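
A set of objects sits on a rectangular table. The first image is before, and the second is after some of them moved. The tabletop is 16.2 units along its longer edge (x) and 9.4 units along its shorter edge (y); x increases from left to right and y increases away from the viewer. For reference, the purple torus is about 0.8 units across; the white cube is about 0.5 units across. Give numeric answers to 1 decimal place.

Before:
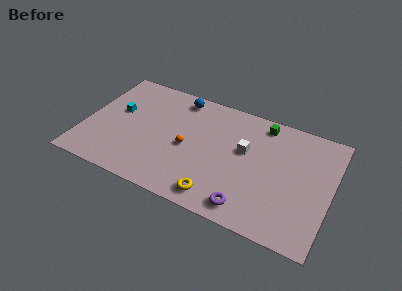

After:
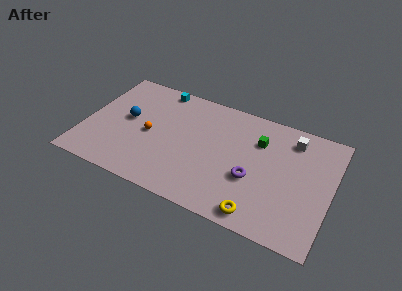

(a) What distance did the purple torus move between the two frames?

2.3

From (11.2, 1.3) to (11.2, 3.6), the purple torus covered √(0.0² + 2.3²) ≈ 2.3 units.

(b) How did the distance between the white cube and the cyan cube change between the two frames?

+0.5

The distance was about 8.5 in the first image and 9.0 in the second, so they moved 0.5 units further apart.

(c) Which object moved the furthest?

the blue sphere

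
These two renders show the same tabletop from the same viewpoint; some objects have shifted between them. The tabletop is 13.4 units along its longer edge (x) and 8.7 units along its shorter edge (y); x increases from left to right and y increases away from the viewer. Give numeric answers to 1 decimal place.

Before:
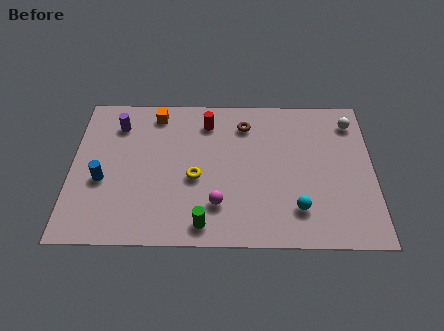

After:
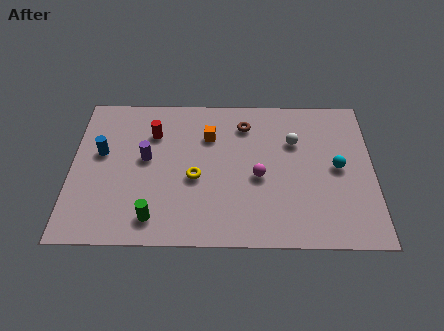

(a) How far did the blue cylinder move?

1.6

The blue cylinder was near (1.4, 3.5) before and (1.3, 5.1) after, so it travelled √(0.1² + 1.6²) ≈ 1.6 units.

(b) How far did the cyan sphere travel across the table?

3.0

From (10.0, 2.0) to (11.8, 4.4), the cyan sphere covered √(1.8² + 2.4²) ≈ 3.0 units.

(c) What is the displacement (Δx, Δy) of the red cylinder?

(-2.4, -0.7)

The red cylinder was at about (6.0, 7.0) and moved to about (3.6, 6.3).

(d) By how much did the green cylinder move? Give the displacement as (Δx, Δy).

(-2.2, 0.3)

From the two frames, the green cylinder sits at roughly (5.9, 1.1) before and (3.7, 1.4) after.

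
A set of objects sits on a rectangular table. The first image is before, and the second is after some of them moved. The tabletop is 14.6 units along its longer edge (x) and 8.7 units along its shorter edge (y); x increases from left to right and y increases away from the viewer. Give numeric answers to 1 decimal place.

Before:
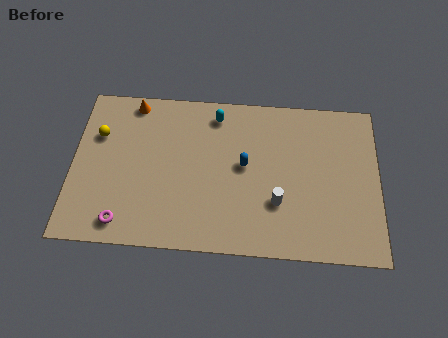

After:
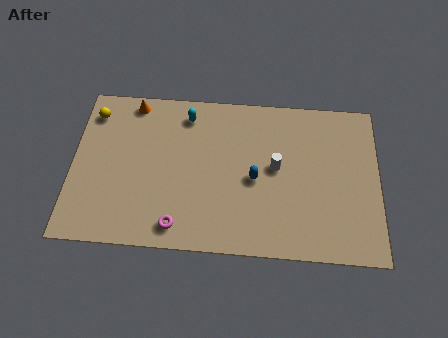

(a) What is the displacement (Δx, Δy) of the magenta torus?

(2.6, 0.0)

The magenta torus started near (2.5, 1.2) and ended near (5.1, 1.2).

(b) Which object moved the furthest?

the magenta torus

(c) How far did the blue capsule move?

0.9

The blue capsule was near (8.2, 4.7) before and (8.7, 4.0) after, so it travelled √(0.5² + 0.7²) ≈ 0.9 units.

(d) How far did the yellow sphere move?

1.2

The yellow sphere was near (1.2, 5.9) before and (0.9, 7.1) after, so it travelled √(0.3² + 1.2²) ≈ 1.2 units.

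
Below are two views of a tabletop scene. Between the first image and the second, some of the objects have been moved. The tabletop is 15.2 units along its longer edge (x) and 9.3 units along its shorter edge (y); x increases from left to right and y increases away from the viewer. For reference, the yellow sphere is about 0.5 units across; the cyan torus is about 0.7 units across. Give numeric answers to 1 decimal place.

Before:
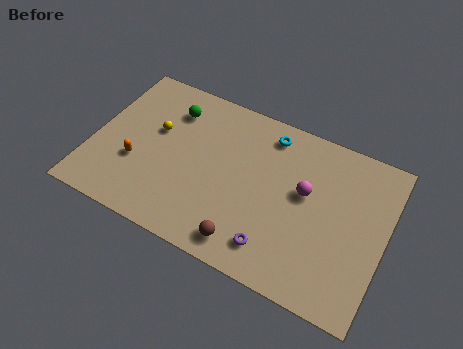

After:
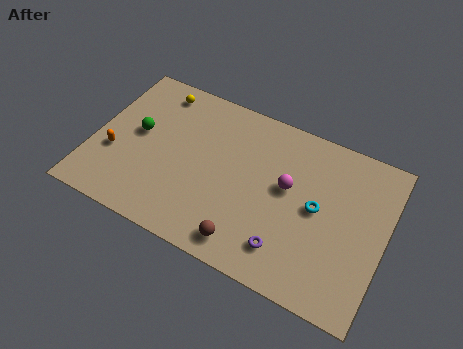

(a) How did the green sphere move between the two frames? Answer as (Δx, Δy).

(-1.5, -2.1)

From the two frames, the green sphere sits at roughly (3.7, 7.2) before and (2.2, 5.1) after.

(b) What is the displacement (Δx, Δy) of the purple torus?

(0.6, 0.2)

From the two frames, the purple torus sits at roughly (9.9, 1.7) before and (10.5, 1.9) after.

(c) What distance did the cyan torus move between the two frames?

4.2

The cyan torus was near (8.8, 7.9) before and (11.7, 4.8) after, so it travelled √(2.9² + 3.1²) ≈ 4.2 units.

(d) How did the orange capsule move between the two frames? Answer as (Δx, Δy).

(-1.2, 0.1)

From the two frames, the orange capsule sits at roughly (2.4, 3.3) before and (1.2, 3.4) after.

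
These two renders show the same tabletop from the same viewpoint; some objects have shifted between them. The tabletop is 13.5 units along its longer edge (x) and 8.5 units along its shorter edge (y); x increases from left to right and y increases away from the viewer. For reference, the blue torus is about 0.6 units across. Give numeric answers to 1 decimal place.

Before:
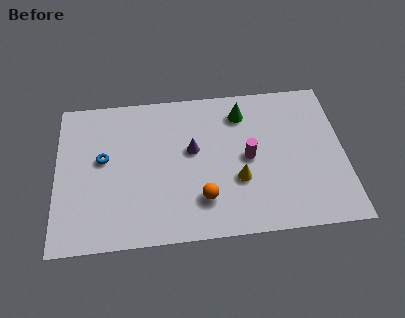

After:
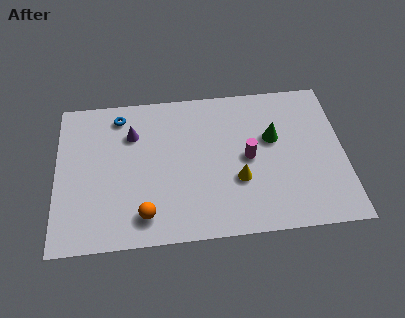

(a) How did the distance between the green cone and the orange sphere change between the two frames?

+2.0

The distance was about 5.1 in the first image and 7.1 in the second, so they moved 2.0 units further apart.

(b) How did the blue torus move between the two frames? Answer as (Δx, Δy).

(0.8, 2.4)

The blue torus started near (2.2, 4.8) and ended near (3.0, 7.2).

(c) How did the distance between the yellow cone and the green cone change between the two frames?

-1.0

Before: roughly 3.8 units apart; after: 2.8. That's 1.0 units closer together.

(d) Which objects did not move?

the magenta cylinder and the yellow cone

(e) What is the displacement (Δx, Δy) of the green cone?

(1.4, -1.6)

The green cone started near (8.8, 6.8) and ended near (10.2, 5.2).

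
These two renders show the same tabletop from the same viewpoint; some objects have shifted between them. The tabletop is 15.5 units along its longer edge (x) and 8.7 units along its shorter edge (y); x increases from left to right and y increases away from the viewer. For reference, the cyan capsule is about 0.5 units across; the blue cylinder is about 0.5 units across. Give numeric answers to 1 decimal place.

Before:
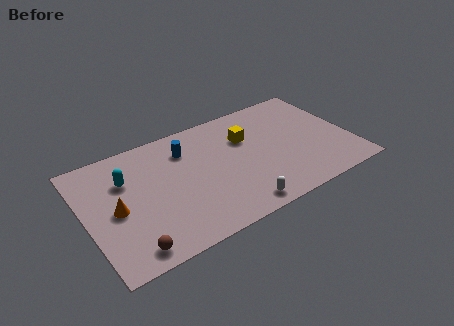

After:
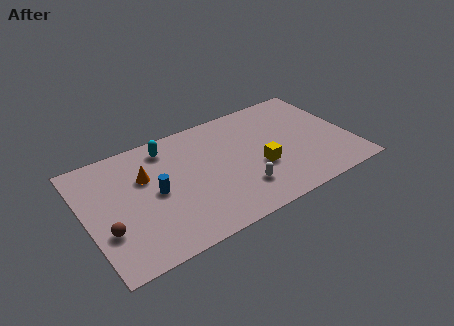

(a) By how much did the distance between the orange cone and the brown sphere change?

+0.8

The distance was about 3.0 in the first image and 3.8 in the second, so they moved 0.8 units further apart.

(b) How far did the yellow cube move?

2.6

From (9.6, 5.9) to (10.0, 3.3), the yellow cube covered √(0.4² + 2.6²) ≈ 2.6 units.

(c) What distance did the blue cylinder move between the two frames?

3.1

The blue cylinder was near (6.1, 6.6) before and (4.0, 4.3) after, so it travelled √(2.1² + 2.3²) ≈ 3.1 units.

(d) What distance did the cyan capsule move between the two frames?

2.9

The cyan capsule moved from about (2.5, 6.0) to (5.1, 7.3), a distance of √(2.6² + 1.3²) ≈ 2.9.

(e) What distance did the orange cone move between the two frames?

2.5

The orange cone was near (1.7, 4.1) before and (3.6, 5.7) after, so it travelled √(1.9² + 1.6²) ≈ 2.5 units.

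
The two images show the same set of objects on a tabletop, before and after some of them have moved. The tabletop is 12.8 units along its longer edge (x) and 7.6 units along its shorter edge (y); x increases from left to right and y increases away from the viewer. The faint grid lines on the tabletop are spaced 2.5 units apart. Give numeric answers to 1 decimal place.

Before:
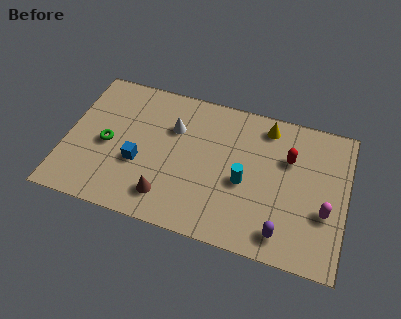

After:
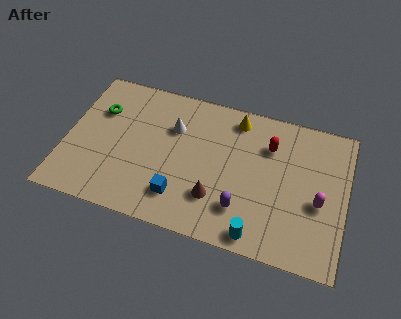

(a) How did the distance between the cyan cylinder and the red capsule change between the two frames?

+2.1

They were about 2.6 units apart before and 4.7 after — 2.1 units further apart.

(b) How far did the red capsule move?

1.0

The red capsule moved from about (10.1, 5.1) to (9.2, 5.5), a distance of √(0.9² + 0.4²) ≈ 1.0.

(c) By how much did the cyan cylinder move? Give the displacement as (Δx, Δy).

(0.8, -2.5)

The cyan cylinder was at about (8.2, 3.3) and moved to about (9.0, 0.8).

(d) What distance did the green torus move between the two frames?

1.8

The green torus moved from about (1.9, 3.5) to (1.4, 5.2), a distance of √(0.5² + 1.7²) ≈ 1.8.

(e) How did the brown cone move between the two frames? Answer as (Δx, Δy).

(2.2, 0.6)

From the two frames, the brown cone sits at roughly (4.8, 1.5) before and (7.0, 2.1) after.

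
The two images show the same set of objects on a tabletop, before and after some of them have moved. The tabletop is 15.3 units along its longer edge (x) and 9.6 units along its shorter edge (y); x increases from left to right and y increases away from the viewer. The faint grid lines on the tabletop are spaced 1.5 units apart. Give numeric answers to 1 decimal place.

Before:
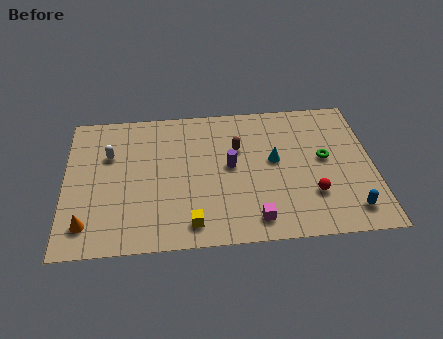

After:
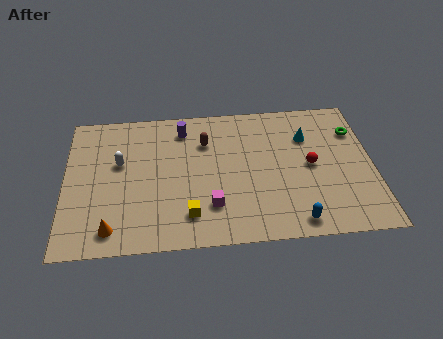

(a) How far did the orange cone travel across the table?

1.3

The orange cone was near (1.1, 1.8) before and (2.3, 1.4) after, so it travelled √(1.2² + 0.4²) ≈ 1.3 units.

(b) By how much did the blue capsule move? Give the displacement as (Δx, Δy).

(-2.7, -0.5)

From the two frames, the blue capsule sits at roughly (14.0, 1.6) before and (11.3, 1.1) after.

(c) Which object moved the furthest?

the purple cylinder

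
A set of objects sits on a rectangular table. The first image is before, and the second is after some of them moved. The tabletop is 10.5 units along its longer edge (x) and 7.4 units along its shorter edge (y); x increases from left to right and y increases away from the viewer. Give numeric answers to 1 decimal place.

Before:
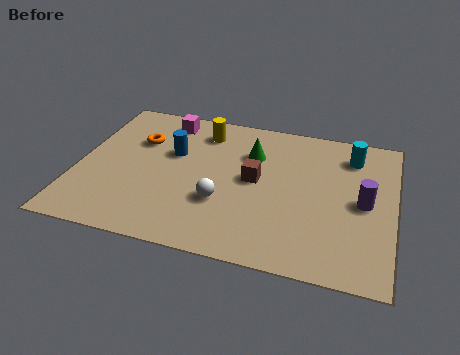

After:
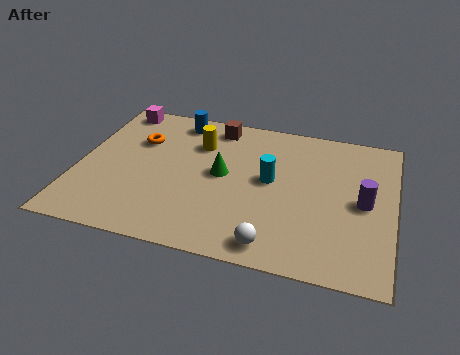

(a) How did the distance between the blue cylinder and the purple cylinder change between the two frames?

+0.5

Before: roughly 6.5 units apart; after: 7.0. That's 0.5 units further apart.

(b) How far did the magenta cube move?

1.7

The magenta cube moved from about (2.7, 6.3) to (1.0, 6.6), a distance of √(1.7² + 0.3²) ≈ 1.7.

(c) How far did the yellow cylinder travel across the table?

0.7

The yellow cylinder was near (4.0, 6.0) before and (3.9, 5.3) after, so it travelled √(0.1² + 0.7²) ≈ 0.7 units.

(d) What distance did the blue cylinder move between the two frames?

1.8

From (3.1, 4.6) to (3.1, 6.4), the blue cylinder covered √(0.0² + 1.8²) ≈ 1.8 units.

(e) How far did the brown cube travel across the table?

2.9

The brown cube moved from about (5.9, 3.9) to (4.4, 6.4), a distance of √(1.5² + 2.5²) ≈ 2.9.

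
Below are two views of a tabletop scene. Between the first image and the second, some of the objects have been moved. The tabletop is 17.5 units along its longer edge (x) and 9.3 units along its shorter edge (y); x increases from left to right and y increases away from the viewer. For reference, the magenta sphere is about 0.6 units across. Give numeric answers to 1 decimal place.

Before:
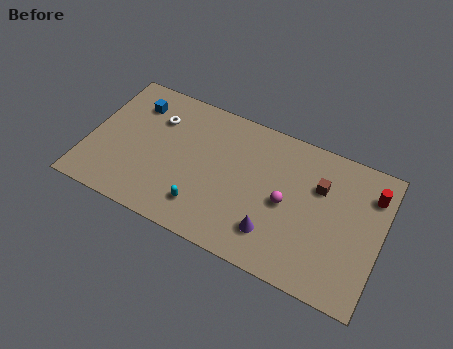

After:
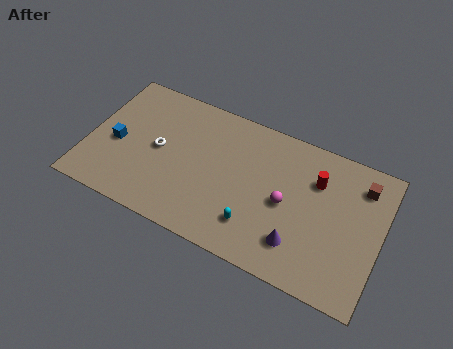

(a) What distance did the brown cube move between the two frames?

2.6

The brown cube moved from about (13.7, 6.3) to (16.1, 7.4), a distance of √(2.4² + 1.1²) ≈ 2.6.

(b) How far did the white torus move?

2.0

The white torus moved from about (3.8, 6.7) to (4.2, 4.7), a distance of √(0.4² + 2.0²) ≈ 2.0.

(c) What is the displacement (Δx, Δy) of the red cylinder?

(-3.2, -0.5)

The red cylinder started near (16.7, 7.1) and ended near (13.5, 6.6).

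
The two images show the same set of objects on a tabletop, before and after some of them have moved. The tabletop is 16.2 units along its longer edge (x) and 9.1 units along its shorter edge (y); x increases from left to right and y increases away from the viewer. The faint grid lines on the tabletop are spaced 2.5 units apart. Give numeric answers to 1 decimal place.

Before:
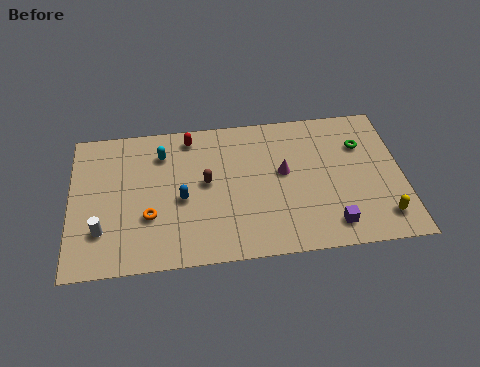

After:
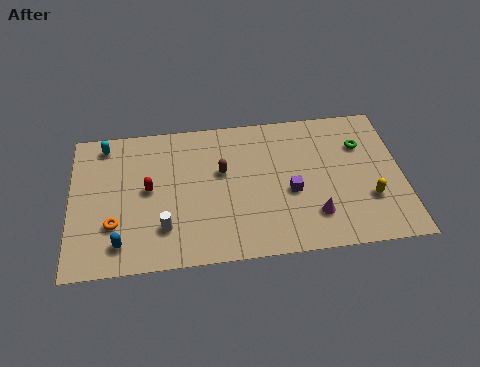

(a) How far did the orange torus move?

1.7

The orange torus moved from about (3.8, 3.1) to (2.1, 2.8), a distance of √(1.7² + 0.3²) ≈ 1.7.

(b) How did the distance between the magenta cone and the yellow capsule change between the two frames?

-3.0

They were about 5.8 units apart before and 2.8 after — 3.0 units closer together.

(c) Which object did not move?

the green torus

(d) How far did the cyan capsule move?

2.9

The cyan capsule was near (4.5, 7.0) before and (1.7, 7.9) after, so it travelled √(2.8² + 0.9²) ≈ 2.9 units.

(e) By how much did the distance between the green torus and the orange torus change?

+1.7

The distance was about 11.0 in the first image and 12.7 in the second, so they moved 1.7 units further apart.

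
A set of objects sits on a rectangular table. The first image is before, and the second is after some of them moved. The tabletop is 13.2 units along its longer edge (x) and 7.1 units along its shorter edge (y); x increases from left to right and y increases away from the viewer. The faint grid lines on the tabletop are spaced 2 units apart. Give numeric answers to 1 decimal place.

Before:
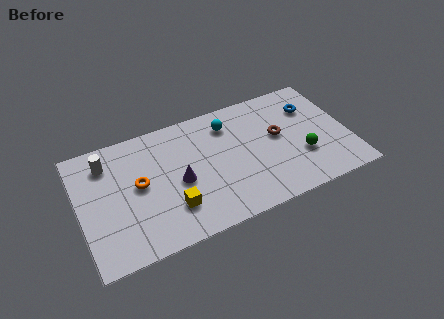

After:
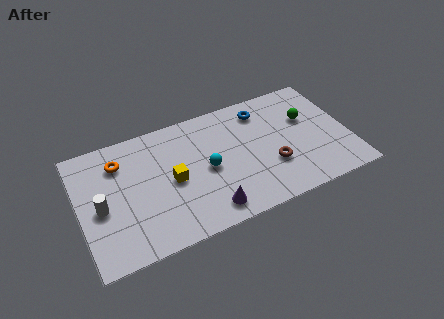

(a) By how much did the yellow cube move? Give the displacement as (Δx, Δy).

(0.2, 1.5)

From the two frames, the yellow cube sits at roughly (4.3, 1.9) before and (4.5, 3.4) after.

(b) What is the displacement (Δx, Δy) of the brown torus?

(-0.5, -1.6)

From the two frames, the brown torus sits at roughly (9.8, 4.0) before and (9.3, 2.4) after.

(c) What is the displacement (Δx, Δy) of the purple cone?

(1.2, -2.1)

From the two frames, the purple cone sits at roughly (4.8, 3.2) before and (6.0, 1.1) after.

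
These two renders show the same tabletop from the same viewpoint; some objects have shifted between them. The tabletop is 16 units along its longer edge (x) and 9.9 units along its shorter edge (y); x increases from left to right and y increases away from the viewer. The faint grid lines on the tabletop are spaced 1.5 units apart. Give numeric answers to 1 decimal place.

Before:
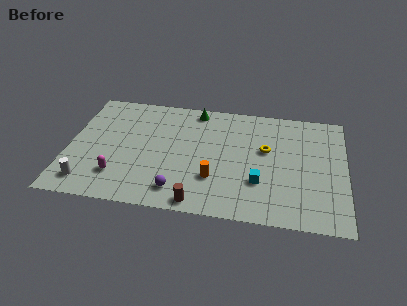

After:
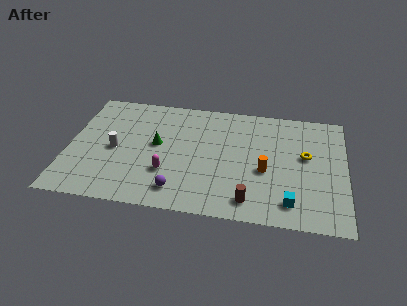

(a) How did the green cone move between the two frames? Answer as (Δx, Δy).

(-2.1, -3.4)

The green cone started near (7.2, 8.8) and ended near (5.1, 5.4).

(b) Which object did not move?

the purple sphere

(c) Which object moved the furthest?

the green cone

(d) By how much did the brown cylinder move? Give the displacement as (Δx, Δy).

(2.9, 0.6)

From the two frames, the brown cylinder sits at roughly (7.7, 0.9) before and (10.6, 1.5) after.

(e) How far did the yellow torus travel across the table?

2.3

From (11.4, 5.9) to (13.7, 5.7), the yellow torus covered √(2.3² + 0.2²) ≈ 2.3 units.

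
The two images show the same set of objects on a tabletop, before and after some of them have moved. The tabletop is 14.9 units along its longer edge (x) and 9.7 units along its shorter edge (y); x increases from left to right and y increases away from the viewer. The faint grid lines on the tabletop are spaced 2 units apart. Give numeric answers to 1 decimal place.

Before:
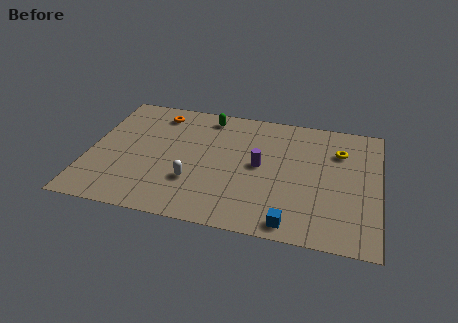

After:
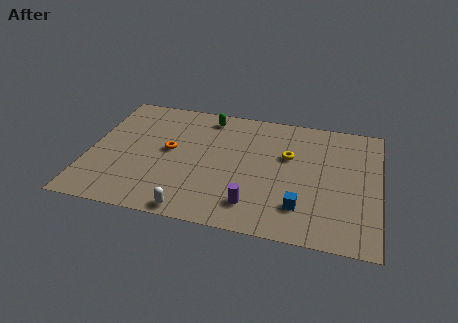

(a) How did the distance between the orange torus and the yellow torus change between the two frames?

-3.4

The distance was about 9.6 in the first image and 6.2 in the second, so they moved 3.4 units closer together.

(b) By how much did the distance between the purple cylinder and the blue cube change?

-2.0

The distance was about 4.4 in the first image and 2.4 in the second, so they moved 2.0 units closer together.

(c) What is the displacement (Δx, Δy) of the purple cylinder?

(-0.2, -3.1)

The purple cylinder was at about (8.8, 5.0) and moved to about (8.6, 1.9).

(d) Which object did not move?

the green capsule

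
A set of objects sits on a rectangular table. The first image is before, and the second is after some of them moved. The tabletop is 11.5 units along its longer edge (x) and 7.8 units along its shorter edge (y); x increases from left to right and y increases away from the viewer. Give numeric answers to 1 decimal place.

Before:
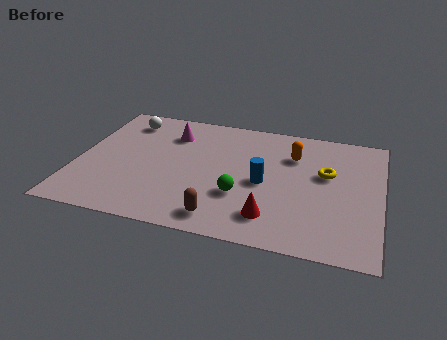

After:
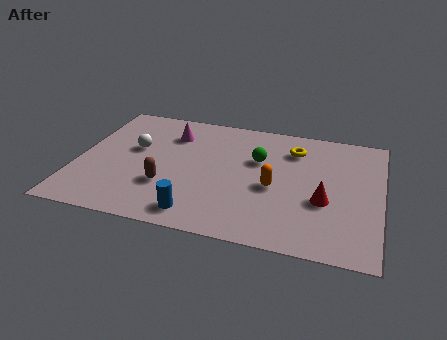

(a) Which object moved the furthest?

the blue cylinder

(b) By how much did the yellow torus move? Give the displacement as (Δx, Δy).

(-1.3, 1.3)

From the two frames, the yellow torus sits at roughly (9.4, 4.7) before and (8.1, 6.0) after.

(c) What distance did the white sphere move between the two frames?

1.9

The white sphere moved from about (1.6, 6.4) to (2.1, 4.6), a distance of √(0.5² + 1.8²) ≈ 1.9.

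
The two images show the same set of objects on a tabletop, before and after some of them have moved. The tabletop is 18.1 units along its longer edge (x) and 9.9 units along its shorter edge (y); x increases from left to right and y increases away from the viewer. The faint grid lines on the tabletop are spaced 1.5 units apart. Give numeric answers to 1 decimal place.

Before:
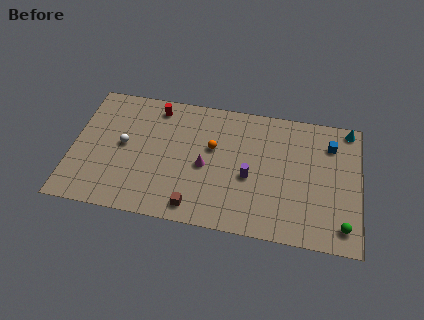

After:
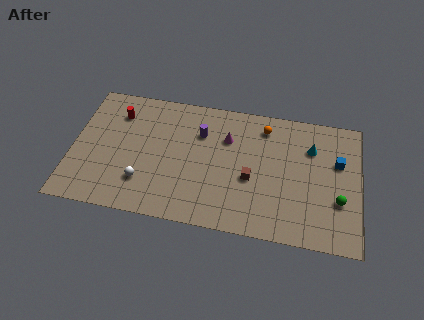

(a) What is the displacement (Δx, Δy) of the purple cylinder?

(-3.2, 2.8)

The purple cylinder started near (11.2, 4.2) and ended near (8.0, 7.0).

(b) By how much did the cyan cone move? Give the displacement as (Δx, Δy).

(-2.3, -1.9)

The cyan cone was at about (17.3, 9.0) and moved to about (15.0, 7.1).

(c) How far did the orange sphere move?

3.9

The orange sphere moved from about (8.8, 6.0) to (12.0, 8.2), a distance of √(3.2² + 2.2²) ≈ 3.9.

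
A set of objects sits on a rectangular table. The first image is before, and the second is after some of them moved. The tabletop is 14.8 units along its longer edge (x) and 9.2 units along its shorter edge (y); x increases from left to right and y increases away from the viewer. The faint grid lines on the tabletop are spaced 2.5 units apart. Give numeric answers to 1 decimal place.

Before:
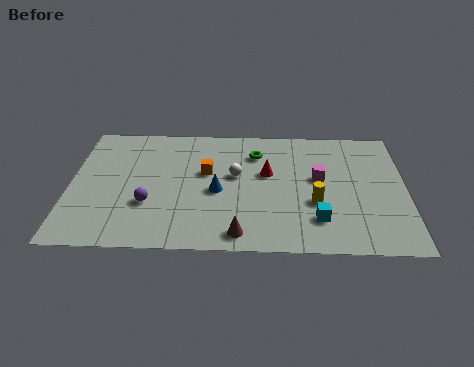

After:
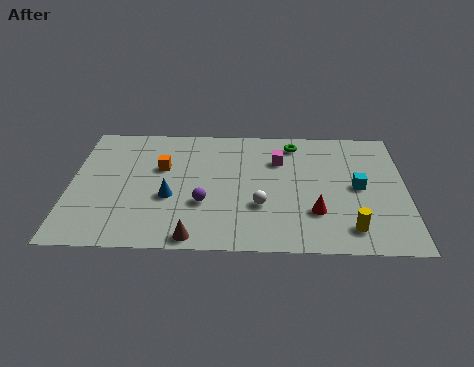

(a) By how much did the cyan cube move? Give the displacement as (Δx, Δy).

(1.8, 2.4)

The cyan cube was at about (10.9, 2.2) and moved to about (12.7, 4.6).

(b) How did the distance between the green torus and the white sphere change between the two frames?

+3.0

Before: roughly 1.9 units apart; after: 4.9. That's 3.0 units further apart.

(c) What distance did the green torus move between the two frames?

1.9

From (8.2, 7.0) to (9.9, 7.8), the green torus covered √(1.7² + 0.8²) ≈ 1.9 units.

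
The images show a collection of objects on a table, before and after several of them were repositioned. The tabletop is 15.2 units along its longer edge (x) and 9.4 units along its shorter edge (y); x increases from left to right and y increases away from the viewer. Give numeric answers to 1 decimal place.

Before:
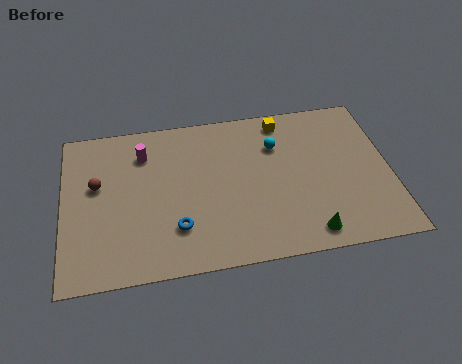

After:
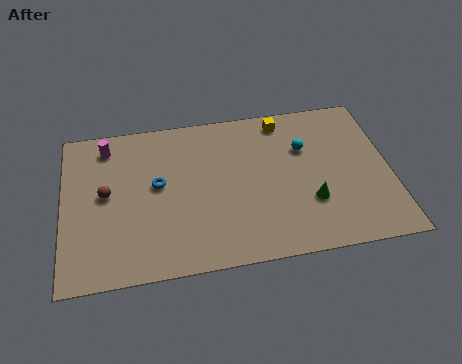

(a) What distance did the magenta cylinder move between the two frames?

1.8

The magenta cylinder was near (3.8, 7.2) before and (2.1, 7.9) after, so it travelled √(1.7² + 0.7²) ≈ 1.8 units.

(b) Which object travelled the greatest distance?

the blue torus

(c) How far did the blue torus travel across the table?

2.8

From (5.2, 2.5) to (4.4, 5.2), the blue torus covered √(0.8² + 2.7²) ≈ 2.8 units.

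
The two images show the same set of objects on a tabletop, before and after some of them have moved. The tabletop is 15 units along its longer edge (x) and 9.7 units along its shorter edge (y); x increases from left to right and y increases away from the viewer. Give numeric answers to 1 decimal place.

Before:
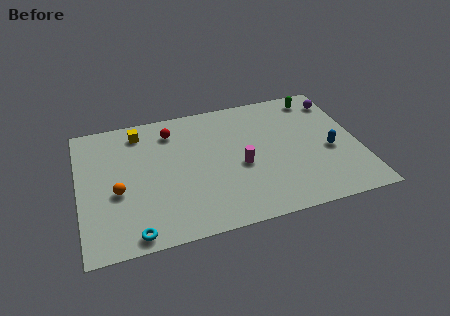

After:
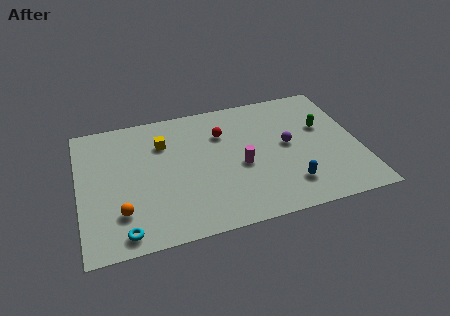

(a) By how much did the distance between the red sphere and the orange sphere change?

+2.3

The distance was about 4.9 in the first image and 7.2 in the second, so they moved 2.3 units further apart.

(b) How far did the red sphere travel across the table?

2.8

The red sphere was near (5.1, 7.8) before and (7.8, 6.9) after, so it travelled √(2.7² + 0.9²) ≈ 2.8 units.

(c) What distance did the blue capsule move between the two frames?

3.1

From (13.4, 4.1) to (11.0, 2.1), the blue capsule covered √(2.4² + 2.0²) ≈ 3.1 units.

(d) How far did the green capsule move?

2.4

The green capsule was near (13.1, 8.4) before and (13.2, 6.0) after, so it travelled √(0.1² + 2.4²) ≈ 2.4 units.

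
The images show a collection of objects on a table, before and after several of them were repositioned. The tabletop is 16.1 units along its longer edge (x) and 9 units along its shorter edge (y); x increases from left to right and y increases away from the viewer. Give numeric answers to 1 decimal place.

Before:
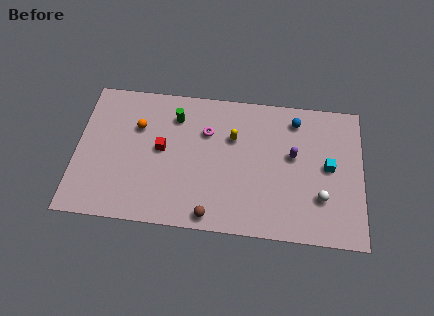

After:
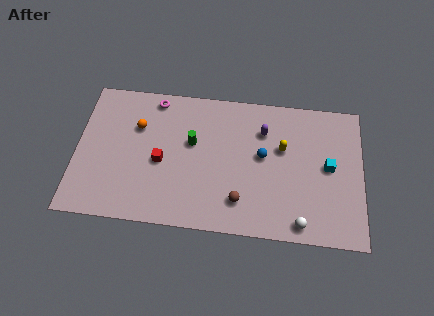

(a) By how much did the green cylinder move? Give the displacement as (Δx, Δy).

(1.0, -1.6)

The green cylinder started near (5.5, 7.0) and ended near (6.5, 5.4).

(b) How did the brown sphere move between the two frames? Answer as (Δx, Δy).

(1.6, 1.1)

The brown sphere was at about (7.7, 0.9) and moved to about (9.3, 2.0).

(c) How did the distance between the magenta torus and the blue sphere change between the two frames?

+1.7

They were about 5.2 units apart before and 6.9 after — 1.7 units further apart.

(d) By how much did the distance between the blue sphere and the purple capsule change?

-0.7

They were about 2.3 units apart before and 1.6 after — 0.7 units closer together.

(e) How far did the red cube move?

0.8

The red cube was near (4.8, 4.8) before and (4.8, 4.0) after, so it travelled √(0.0² + 0.8²) ≈ 0.8 units.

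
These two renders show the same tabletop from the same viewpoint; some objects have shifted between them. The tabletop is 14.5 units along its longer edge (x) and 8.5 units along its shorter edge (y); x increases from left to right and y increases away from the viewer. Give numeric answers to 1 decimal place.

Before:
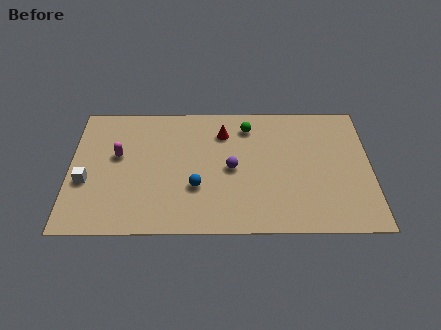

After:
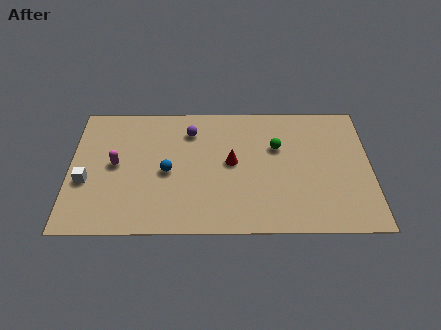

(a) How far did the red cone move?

2.0

The red cone was near (7.4, 6.5) before and (7.8, 4.5) after, so it travelled √(0.4² + 2.0²) ≈ 2.0 units.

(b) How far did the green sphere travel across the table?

2.0

From (8.6, 6.9) to (10.0, 5.5), the green sphere covered √(1.4² + 1.4²) ≈ 2.0 units.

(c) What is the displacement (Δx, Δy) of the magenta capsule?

(-0.1, -0.6)

From the two frames, the magenta capsule sits at roughly (2.3, 5.0) before and (2.2, 4.4) after.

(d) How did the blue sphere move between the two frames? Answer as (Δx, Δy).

(-1.4, 1.0)

From the two frames, the blue sphere sits at roughly (6.1, 2.9) before and (4.7, 3.9) after.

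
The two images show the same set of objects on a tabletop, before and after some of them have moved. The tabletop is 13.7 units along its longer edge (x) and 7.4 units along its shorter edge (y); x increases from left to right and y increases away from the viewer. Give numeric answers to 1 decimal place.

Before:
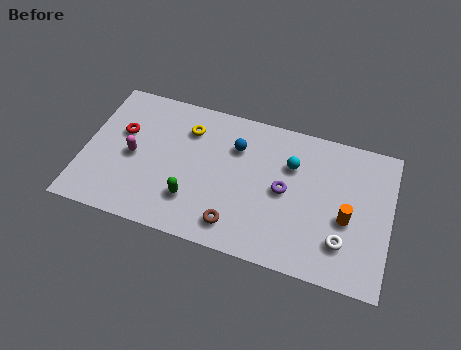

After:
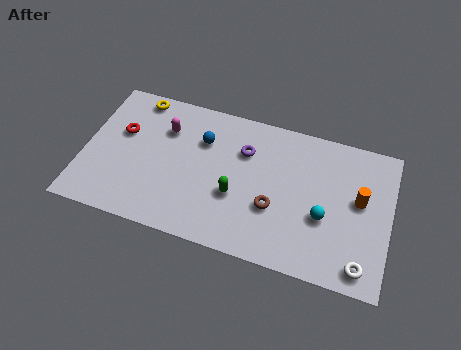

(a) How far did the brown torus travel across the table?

2.1

The brown torus moved from about (7.0, 1.3) to (8.6, 2.7), a distance of √(1.6² + 1.4²) ≈ 2.1.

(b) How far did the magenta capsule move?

2.2

The magenta capsule was near (2.2, 3.5) before and (3.5, 5.3) after, so it travelled √(1.3² + 1.8²) ≈ 2.2 units.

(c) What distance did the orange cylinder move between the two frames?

1.2

From (11.8, 3.1) to (12.3, 4.2), the orange cylinder covered √(0.5² + 1.1²) ≈ 1.2 units.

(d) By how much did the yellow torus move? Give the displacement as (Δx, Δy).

(-2.4, 1.0)

The yellow torus started near (4.5, 5.6) and ended near (2.1, 6.6).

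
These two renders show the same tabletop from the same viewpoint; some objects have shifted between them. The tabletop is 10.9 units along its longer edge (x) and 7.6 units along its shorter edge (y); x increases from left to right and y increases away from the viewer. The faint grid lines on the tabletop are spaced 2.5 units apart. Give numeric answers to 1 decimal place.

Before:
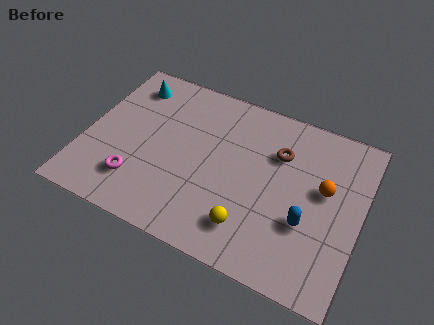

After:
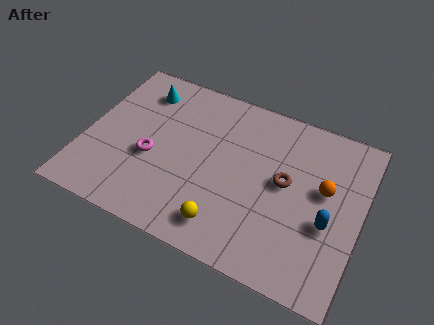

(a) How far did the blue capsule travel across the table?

0.9

The blue capsule moved from about (8.9, 2.7) to (9.7, 3.0), a distance of √(0.8² + 0.3²) ≈ 0.9.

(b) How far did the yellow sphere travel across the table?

0.9

The yellow sphere was near (6.8, 1.6) before and (5.9, 1.3) after, so it travelled √(0.9² + 0.3²) ≈ 0.9 units.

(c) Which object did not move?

the orange sphere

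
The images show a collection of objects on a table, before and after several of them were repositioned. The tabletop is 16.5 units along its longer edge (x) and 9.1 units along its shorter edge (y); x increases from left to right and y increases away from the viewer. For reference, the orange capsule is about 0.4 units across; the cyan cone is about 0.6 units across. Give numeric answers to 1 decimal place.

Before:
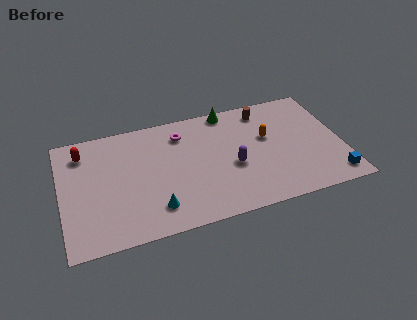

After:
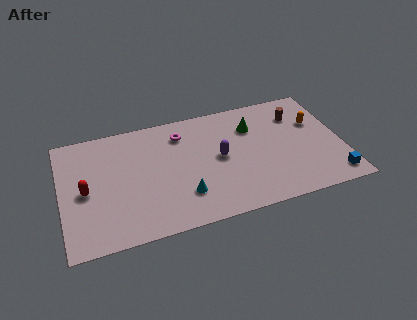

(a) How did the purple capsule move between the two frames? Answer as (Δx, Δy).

(-0.7, 0.9)

From the two frames, the purple capsule sits at roughly (10.0, 3.8) before and (9.3, 4.7) after.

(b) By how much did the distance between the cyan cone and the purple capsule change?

-1.8

The distance was about 5.1 in the first image and 3.3 in the second, so they moved 1.8 units closer together.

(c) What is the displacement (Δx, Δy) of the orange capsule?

(2.9, 0.4)

The orange capsule was at about (12.2, 5.5) and moved to about (15.1, 5.9).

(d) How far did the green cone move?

2.1

From (10.1, 8.3) to (11.4, 6.6), the green cone covered √(1.3² + 1.7²) ≈ 2.1 units.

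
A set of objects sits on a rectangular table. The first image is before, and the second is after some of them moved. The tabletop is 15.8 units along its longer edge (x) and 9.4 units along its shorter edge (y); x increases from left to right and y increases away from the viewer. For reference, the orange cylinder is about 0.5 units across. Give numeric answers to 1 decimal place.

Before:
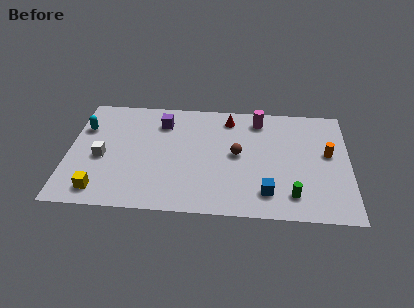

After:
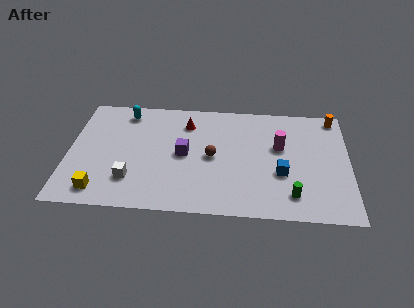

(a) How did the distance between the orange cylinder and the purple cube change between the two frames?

-0.3

The distance was about 9.6 in the first image and 9.3 in the second, so they moved 0.3 units closer together.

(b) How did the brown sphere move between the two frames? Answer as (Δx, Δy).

(-1.4, -0.3)

The brown sphere was at about (9.5, 4.9) and moved to about (8.1, 4.6).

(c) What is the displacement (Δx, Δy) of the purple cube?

(1.3, -2.6)

The purple cube was at about (5.2, 7.3) and moved to about (6.5, 4.7).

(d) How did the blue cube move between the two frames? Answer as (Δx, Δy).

(0.8, 1.6)

The blue cube was at about (11.2, 1.9) and moved to about (12.0, 3.5).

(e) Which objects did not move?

the green cylinder and the yellow cube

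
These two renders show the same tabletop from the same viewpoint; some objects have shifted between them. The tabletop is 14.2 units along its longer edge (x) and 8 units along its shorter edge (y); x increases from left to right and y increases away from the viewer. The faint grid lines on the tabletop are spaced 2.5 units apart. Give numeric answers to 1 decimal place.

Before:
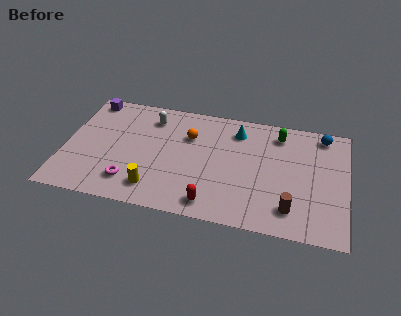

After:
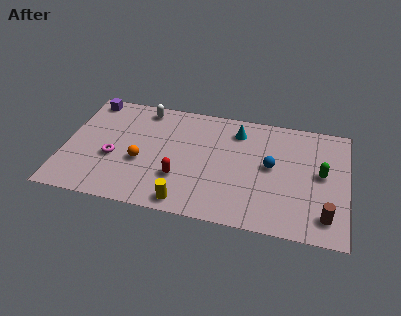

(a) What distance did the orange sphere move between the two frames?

3.3

The orange sphere moved from about (6.2, 5.5) to (3.9, 3.2), a distance of √(2.3² + 2.3²) ≈ 3.3.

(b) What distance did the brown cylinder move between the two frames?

1.7

The brown cylinder moved from about (11.5, 1.6) to (13.2, 1.5), a distance of √(1.7² + 0.1²) ≈ 1.7.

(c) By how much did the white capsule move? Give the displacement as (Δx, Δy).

(-0.4, 0.6)

From the two frames, the white capsule sits at roughly (4.2, 6.4) before and (3.8, 7.0) after.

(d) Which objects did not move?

the cyan cone and the purple cube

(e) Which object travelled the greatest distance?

the blue sphere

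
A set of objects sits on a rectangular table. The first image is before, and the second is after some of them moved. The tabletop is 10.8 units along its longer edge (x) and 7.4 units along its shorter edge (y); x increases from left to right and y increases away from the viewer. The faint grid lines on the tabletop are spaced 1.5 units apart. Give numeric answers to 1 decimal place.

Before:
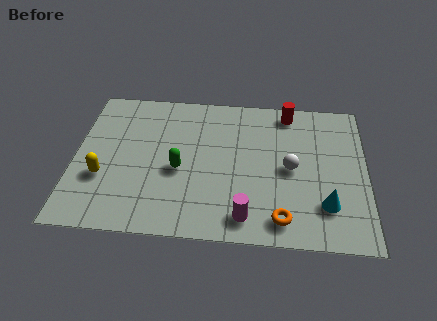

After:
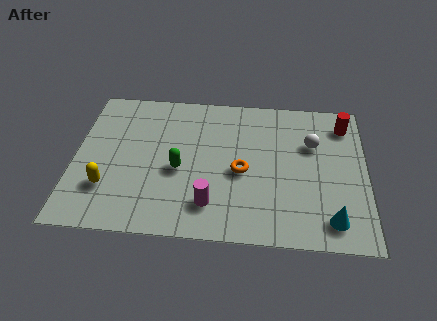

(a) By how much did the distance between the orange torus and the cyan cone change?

+2.1

The distance was about 1.8 in the first image and 3.9 in the second, so they moved 2.1 units further apart.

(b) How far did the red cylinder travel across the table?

2.2

From (7.9, 6.5) to (10.0, 6.0), the red cylinder covered √(2.1² + 0.5²) ≈ 2.2 units.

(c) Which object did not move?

the green capsule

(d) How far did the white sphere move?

1.5

From (8.0, 3.6) to (8.8, 4.9), the white sphere covered √(0.8² + 1.3²) ≈ 1.5 units.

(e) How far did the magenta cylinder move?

1.4

The magenta cylinder was near (6.4, 1.1) before and (5.1, 1.6) after, so it travelled √(1.3² + 0.5²) ≈ 1.4 units.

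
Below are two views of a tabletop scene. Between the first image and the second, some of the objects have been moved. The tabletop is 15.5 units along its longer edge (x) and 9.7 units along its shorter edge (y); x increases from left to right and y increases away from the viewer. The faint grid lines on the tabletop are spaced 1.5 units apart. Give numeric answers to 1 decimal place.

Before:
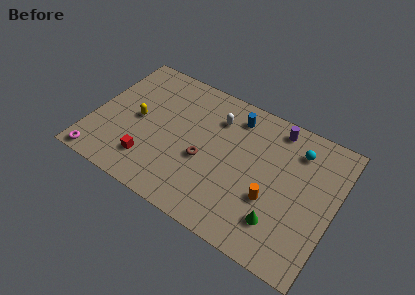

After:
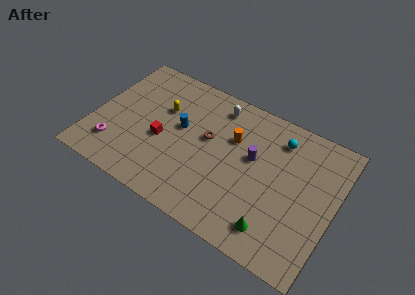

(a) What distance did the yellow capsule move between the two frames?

2.1

The yellow capsule was near (2.8, 4.8) before and (4.2, 6.3) after, so it travelled √(1.4² + 1.5²) ≈ 2.1 units.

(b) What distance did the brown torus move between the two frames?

1.6

The brown torus moved from about (7.3, 4.0) to (7.3, 5.6), a distance of √(0.0² + 1.6²) ≈ 1.6.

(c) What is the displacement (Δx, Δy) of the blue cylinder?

(-3.2, -2.5)

The blue cylinder started near (8.7, 8.0) and ended near (5.5, 5.5).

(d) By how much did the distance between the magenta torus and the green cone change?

-1.0

Before: roughly 11.5 units apart; after: 10.5. That's 1.0 units closer together.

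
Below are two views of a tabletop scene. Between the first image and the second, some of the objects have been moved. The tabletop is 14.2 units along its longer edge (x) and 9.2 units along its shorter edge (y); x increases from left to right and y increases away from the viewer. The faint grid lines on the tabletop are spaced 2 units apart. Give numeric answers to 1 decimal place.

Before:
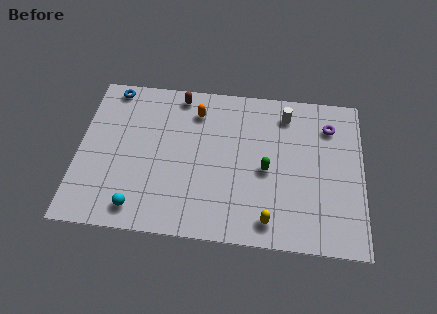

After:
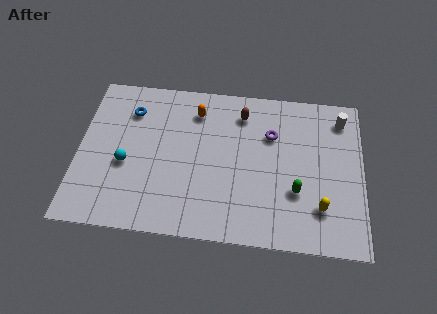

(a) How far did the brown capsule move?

3.3

From (4.9, 8.2) to (8.1, 7.4), the brown capsule covered √(3.2² + 0.8²) ≈ 3.3 units.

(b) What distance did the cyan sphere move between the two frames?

2.6

The cyan sphere was near (3.1, 1.3) before and (2.4, 3.8) after, so it travelled √(0.7² + 2.5²) ≈ 2.6 units.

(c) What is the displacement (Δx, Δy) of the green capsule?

(1.5, -1.1)

The green capsule started near (9.4, 4.2) and ended near (10.9, 3.1).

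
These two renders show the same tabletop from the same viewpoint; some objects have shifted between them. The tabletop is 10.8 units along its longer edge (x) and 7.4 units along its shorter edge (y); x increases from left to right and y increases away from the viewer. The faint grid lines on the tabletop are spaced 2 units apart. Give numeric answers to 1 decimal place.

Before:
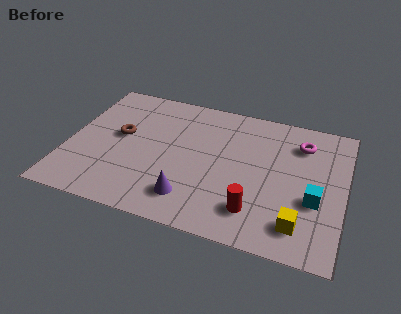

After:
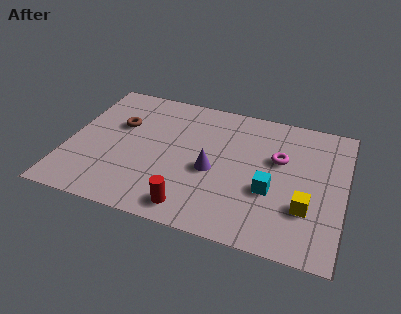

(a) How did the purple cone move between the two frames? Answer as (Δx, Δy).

(0.7, 1.7)

From the two frames, the purple cone sits at roughly (5.0, 1.5) before and (5.7, 3.2) after.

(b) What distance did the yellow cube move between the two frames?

0.9

From (9.2, 1.4) to (9.4, 2.3), the yellow cube covered √(0.2² + 0.9²) ≈ 0.9 units.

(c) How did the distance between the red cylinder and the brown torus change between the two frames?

-1.1

They were about 6.0 units apart before and 4.9 after — 1.1 units closer together.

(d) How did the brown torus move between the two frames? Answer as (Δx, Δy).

(-0.1, 0.6)

The brown torus started near (2.0, 4.1) and ended near (1.9, 4.7).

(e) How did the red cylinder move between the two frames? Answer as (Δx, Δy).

(-2.4, -0.6)

From the two frames, the red cylinder sits at roughly (7.5, 1.6) before and (5.1, 1.0) after.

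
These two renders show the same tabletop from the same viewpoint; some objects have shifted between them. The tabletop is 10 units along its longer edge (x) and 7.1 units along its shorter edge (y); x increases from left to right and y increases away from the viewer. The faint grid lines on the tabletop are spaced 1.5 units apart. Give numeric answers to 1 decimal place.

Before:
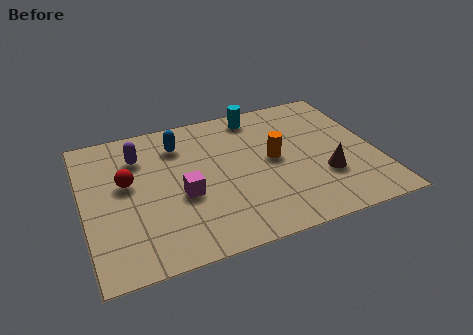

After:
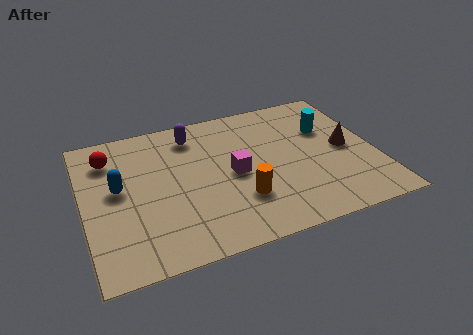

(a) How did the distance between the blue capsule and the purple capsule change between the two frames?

+1.9

They were about 1.4 units apart before and 3.3 after — 1.9 units further apart.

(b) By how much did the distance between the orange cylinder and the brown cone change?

+1.9

Before: roughly 2.1 units apart; after: 4.0. That's 1.9 units further apart.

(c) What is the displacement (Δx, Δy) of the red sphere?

(-0.5, 1.4)

From the two frames, the red sphere sits at roughly (1.5, 4.1) before and (1.0, 5.5) after.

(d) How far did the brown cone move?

1.5

The brown cone was near (8.1, 2.3) before and (9.0, 3.5) after, so it travelled √(0.9² + 1.2²) ≈ 1.5 units.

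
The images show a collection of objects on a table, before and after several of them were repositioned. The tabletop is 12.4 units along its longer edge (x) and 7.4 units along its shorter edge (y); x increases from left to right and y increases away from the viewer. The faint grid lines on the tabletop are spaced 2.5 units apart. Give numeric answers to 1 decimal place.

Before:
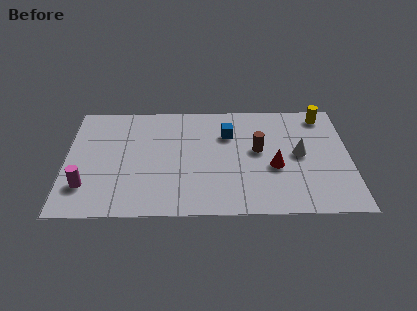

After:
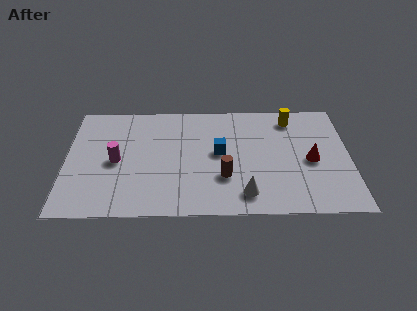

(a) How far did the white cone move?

3.5

The white cone moved from about (10.2, 3.8) to (7.8, 1.3), a distance of √(2.4² + 2.5²) ≈ 3.5.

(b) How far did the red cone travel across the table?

1.6

The red cone was near (9.1, 3.0) before and (10.7, 3.4) after, so it travelled √(1.6² + 0.4²) ≈ 1.6 units.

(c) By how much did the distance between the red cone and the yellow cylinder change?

-1.1

The distance was about 4.0 in the first image and 2.9 in the second, so they moved 1.1 units closer together.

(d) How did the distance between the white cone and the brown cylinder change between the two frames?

-0.4

Before: roughly 1.8 units apart; after: 1.4. That's 0.4 units closer together.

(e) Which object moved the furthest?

the white cone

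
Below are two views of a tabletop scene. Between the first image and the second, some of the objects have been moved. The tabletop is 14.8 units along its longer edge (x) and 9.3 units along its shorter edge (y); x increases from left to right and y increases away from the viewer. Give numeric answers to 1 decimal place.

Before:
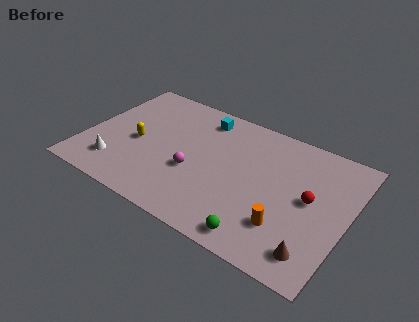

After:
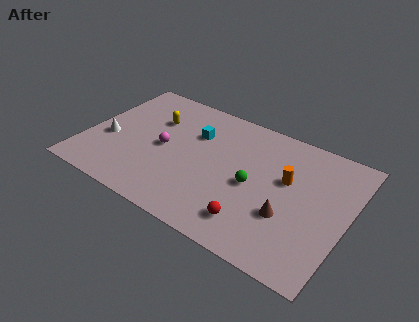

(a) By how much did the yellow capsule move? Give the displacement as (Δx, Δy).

(0.6, 2.2)

From the two frames, the yellow capsule sits at roughly (2.9, 4.2) before and (3.5, 6.4) after.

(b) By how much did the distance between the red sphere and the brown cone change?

-1.2

The distance was about 3.4 in the first image and 2.2 in the second, so they moved 1.2 units closer together.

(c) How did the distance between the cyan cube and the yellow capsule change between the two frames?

-2.4

Before: roughly 4.8 units apart; after: 2.4. That's 2.4 units closer together.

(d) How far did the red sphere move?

4.1

The red sphere was near (12.7, 4.9) before and (10.0, 1.8) after, so it travelled √(2.7² + 3.1²) ≈ 4.1 units.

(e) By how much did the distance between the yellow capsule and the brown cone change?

-2.0

Before: roughly 10.8 units apart; after: 8.8. That's 2.0 units closer together.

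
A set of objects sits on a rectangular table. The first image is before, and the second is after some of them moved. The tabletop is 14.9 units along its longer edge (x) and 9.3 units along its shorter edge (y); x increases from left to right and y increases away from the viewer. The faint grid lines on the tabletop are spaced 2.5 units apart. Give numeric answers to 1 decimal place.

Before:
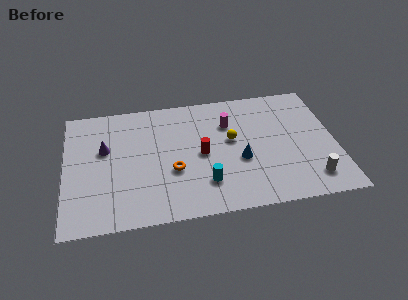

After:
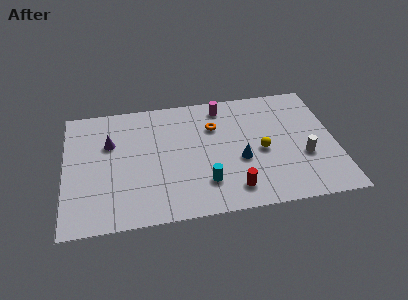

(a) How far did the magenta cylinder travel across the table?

1.4

The magenta cylinder moved from about (9.1, 6.6) to (8.8, 8.0), a distance of √(0.3² + 1.4²) ≈ 1.4.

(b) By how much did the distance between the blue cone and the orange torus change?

-0.6

They were about 3.7 units apart before and 3.1 after — 0.6 units closer together.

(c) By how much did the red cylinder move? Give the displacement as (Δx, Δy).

(1.6, -2.9)

The red cylinder started near (7.5, 4.5) and ended near (9.1, 1.6).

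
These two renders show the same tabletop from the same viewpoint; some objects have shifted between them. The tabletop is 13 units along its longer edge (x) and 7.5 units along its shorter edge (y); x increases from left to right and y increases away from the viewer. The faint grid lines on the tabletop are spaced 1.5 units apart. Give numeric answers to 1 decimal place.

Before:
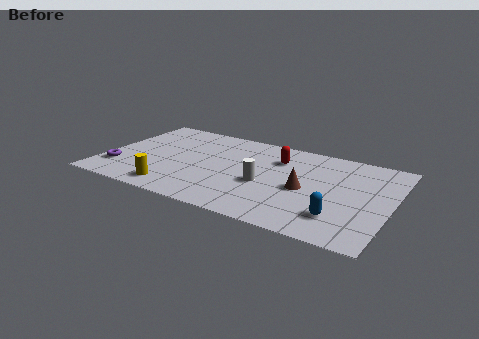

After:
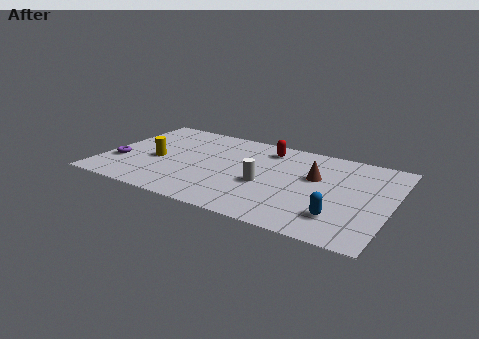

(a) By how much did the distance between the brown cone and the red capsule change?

+0.3

Before: roughly 2.6 units apart; after: 2.9. That's 0.3 units further apart.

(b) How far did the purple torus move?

0.6

The purple torus moved from about (0.8, 1.9) to (0.8, 2.5), a distance of √(0.0² + 0.6²) ≈ 0.6.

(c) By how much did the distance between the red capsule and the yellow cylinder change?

-0.6

They were about 6.1 units apart before and 5.5 after — 0.6 units closer together.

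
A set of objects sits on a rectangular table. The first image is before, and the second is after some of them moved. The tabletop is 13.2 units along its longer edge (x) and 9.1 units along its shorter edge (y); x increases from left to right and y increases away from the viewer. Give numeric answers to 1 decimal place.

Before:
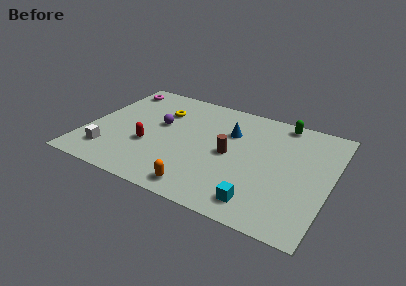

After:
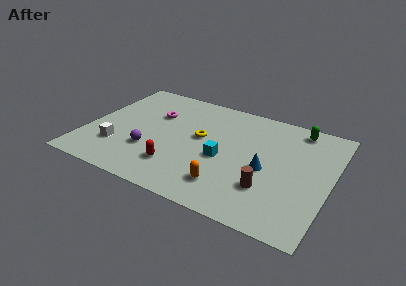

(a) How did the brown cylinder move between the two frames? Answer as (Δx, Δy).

(2.3, -1.8)

The brown cylinder was at about (7.8, 4.4) and moved to about (10.1, 2.6).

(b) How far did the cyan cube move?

3.4

From (9.8, 1.4) to (7.5, 3.9), the cyan cube covered √(2.3² + 2.5²) ≈ 3.4 units.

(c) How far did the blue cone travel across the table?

3.1

From (7.6, 6.2) to (9.8, 4.0), the blue cone covered √(2.2² + 2.2²) ≈ 3.1 units.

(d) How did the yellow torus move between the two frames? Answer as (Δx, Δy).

(2.4, -1.4)

From the two frames, the yellow torus sits at roughly (3.7, 6.5) before and (6.1, 5.1) after.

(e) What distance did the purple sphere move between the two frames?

2.4

From (3.8, 5.3) to (3.6, 2.9), the purple sphere covered √(0.2² + 2.4²) ≈ 2.4 units.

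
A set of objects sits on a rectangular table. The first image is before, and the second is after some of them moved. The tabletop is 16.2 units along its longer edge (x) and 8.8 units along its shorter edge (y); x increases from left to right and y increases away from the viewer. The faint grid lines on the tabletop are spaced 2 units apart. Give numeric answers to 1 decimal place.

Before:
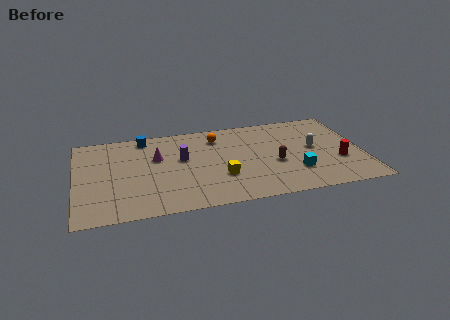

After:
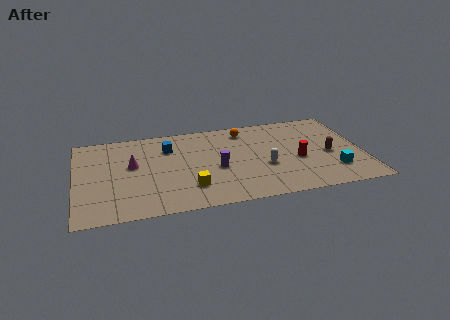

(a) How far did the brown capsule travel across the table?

3.1

From (11.2, 3.6) to (14.3, 3.9), the brown capsule covered √(3.1² + 0.3²) ≈ 3.1 units.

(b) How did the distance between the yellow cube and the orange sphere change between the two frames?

+2.1

The distance was about 4.1 in the first image and 6.2 in the second, so they moved 2.1 units further apart.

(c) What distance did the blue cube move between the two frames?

1.8

From (4.0, 7.8) to (5.3, 6.5), the blue cube covered √(1.3² + 1.3²) ≈ 1.8 units.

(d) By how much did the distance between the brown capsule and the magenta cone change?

+4.3

The distance was about 6.9 in the first image and 11.2 in the second, so they moved 4.3 units further apart.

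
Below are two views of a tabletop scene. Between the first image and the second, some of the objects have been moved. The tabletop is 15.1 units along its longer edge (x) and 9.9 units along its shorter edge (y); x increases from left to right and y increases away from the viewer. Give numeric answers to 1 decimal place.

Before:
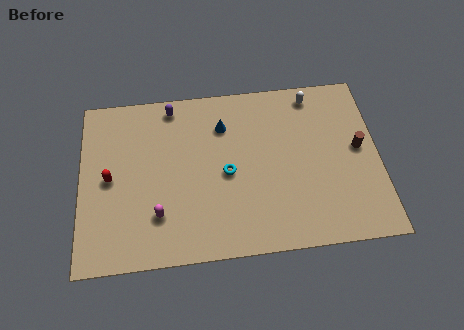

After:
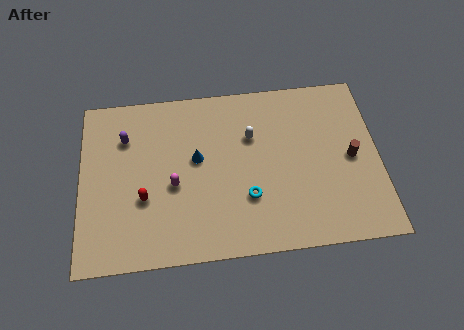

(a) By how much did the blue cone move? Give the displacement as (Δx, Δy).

(-1.4, -1.8)

From the two frames, the blue cone sits at roughly (7.3, 7.4) before and (5.9, 5.6) after.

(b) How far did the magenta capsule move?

1.8

The magenta capsule was near (3.9, 2.6) before and (4.7, 4.2) after, so it travelled √(0.8² + 1.6²) ≈ 1.8 units.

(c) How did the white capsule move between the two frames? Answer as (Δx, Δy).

(-3.2, -2.1)

From the two frames, the white capsule sits at roughly (11.9, 8.7) before and (8.7, 6.6) after.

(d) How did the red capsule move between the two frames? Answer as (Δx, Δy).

(1.7, -1.3)

From the two frames, the red capsule sits at roughly (1.5, 4.9) before and (3.2, 3.6) after.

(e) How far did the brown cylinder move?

0.6

The brown cylinder moved from about (14.1, 5.3) to (13.7, 4.8), a distance of √(0.4² + 0.5²) ≈ 0.6.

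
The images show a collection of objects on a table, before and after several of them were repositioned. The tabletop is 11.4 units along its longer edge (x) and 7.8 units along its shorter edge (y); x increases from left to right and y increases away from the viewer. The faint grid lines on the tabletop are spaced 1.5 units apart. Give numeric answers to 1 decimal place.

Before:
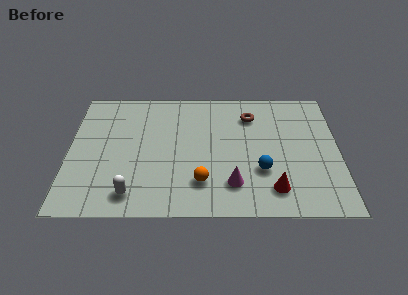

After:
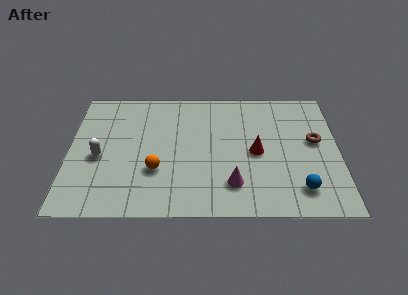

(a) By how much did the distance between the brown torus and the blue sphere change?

-0.4

They were about 3.4 units apart before and 3.0 after — 0.4 units closer together.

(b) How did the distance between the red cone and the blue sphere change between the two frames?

+1.6

They were about 1.2 units apart before and 2.8 after — 1.6 units further apart.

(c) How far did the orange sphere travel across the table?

2.0

From (5.6, 1.9) to (3.7, 2.6), the orange sphere covered √(1.9² + 0.7²) ≈ 2.0 units.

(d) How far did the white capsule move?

2.6

The white capsule moved from about (2.7, 1.2) to (1.3, 3.4), a distance of √(1.4² + 2.2²) ≈ 2.6.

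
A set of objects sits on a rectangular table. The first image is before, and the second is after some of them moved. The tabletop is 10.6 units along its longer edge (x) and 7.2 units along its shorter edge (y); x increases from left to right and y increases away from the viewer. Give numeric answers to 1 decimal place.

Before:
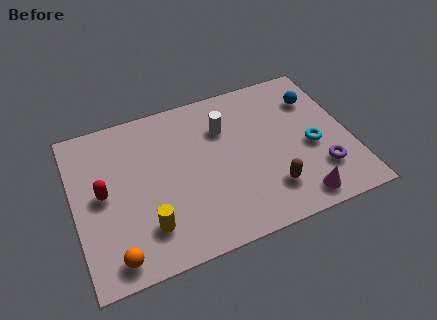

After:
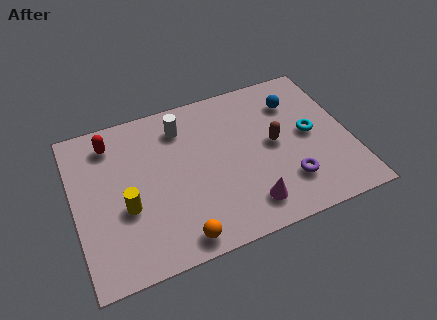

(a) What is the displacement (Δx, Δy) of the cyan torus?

(0.0, 0.6)

The cyan torus started near (9.1, 3.1) and ended near (9.1, 3.7).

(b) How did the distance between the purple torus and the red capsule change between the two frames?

-0.8

The distance was about 8.4 in the first image and 7.6 in the second, so they moved 0.8 units closer together.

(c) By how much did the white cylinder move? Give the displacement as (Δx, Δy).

(-1.6, 0.6)

From the two frames, the white cylinder sits at roughly (5.9, 5.1) before and (4.3, 5.7) after.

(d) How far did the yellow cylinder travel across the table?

1.3

The yellow cylinder moved from about (2.6, 1.7) to (1.9, 2.8), a distance of √(0.7² + 1.1²) ≈ 1.3.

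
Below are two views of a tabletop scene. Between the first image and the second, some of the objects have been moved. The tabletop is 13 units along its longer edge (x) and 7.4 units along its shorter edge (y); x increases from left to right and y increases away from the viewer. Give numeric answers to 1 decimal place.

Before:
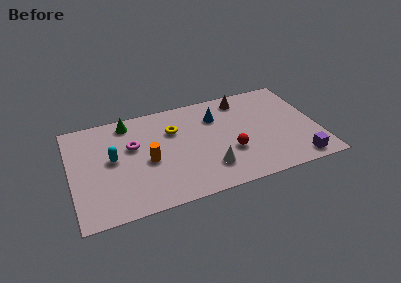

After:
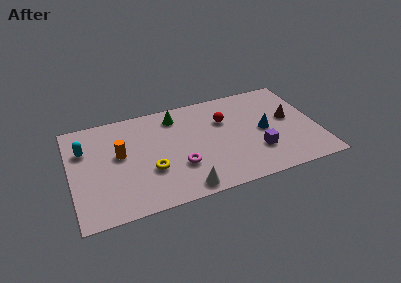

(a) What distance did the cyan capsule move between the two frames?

1.8

From (2.2, 4.0) to (0.8, 5.1), the cyan capsule covered √(1.4² + 1.1²) ≈ 1.8 units.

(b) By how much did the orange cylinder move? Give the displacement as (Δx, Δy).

(-1.4, 0.9)

From the two frames, the orange cylinder sits at roughly (4.0, 3.3) before and (2.6, 4.2) after.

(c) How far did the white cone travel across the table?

1.7

From (7.1, 1.8) to (5.7, 0.8), the white cone covered √(1.4² + 1.0²) ≈ 1.7 units.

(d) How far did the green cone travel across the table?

2.5

From (3.2, 6.4) to (5.7, 6.1), the green cone covered √(2.5² + 0.3²) ≈ 2.5 units.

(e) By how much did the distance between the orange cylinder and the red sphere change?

+1.3

The distance was about 4.4 in the first image and 5.7 in the second, so they moved 1.3 units further apart.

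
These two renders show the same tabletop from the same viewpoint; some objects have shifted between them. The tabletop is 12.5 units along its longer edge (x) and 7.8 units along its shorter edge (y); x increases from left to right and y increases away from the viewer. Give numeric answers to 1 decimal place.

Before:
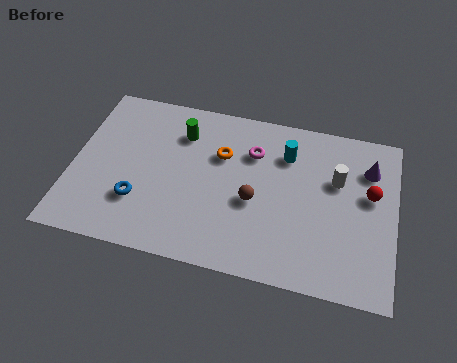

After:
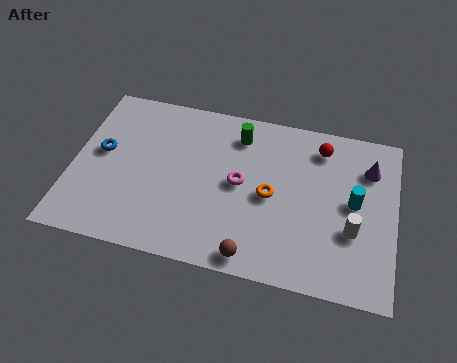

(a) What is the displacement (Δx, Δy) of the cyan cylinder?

(2.7, -1.7)

From the two frames, the cyan cylinder sits at roughly (8.2, 5.8) before and (10.9, 4.1) after.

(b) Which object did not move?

the purple cone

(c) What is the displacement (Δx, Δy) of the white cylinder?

(0.7, -2.2)

From the two frames, the white cylinder sits at roughly (10.2, 5.0) before and (10.9, 2.8) after.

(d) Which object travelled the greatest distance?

the cyan cylinder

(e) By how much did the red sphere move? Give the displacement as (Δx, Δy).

(-2.0, 1.8)

From the two frames, the red sphere sits at roughly (11.5, 4.6) before and (9.5, 6.4) after.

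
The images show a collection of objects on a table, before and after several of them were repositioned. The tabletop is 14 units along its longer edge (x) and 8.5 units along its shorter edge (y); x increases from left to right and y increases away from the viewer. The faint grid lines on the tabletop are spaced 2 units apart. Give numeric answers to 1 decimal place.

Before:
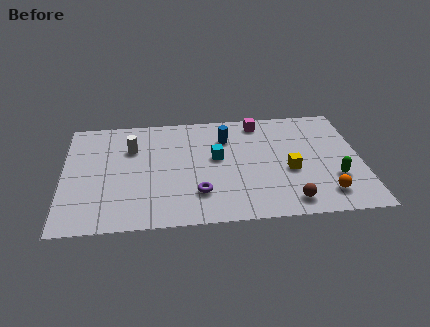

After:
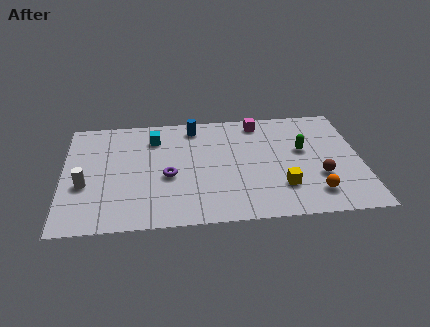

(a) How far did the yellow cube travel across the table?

1.3

The yellow cube moved from about (10.6, 3.5) to (10.2, 2.3), a distance of √(0.4² + 1.2²) ≈ 1.3.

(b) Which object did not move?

the magenta cube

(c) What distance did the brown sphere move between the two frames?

2.3

From (10.5, 1.2) to (12.0, 2.9), the brown sphere covered √(1.5² + 1.7²) ≈ 2.3 units.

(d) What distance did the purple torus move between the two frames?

2.0

The purple torus moved from about (6.3, 2.2) to (4.9, 3.6), a distance of √(1.4² + 1.4²) ≈ 2.0.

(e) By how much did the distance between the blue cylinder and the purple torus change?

-0.4

Before: roughly 4.3 units apart; after: 3.9. That's 0.4 units closer together.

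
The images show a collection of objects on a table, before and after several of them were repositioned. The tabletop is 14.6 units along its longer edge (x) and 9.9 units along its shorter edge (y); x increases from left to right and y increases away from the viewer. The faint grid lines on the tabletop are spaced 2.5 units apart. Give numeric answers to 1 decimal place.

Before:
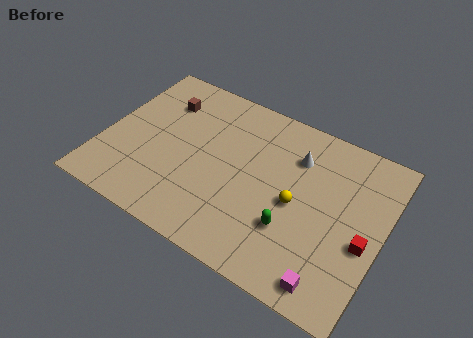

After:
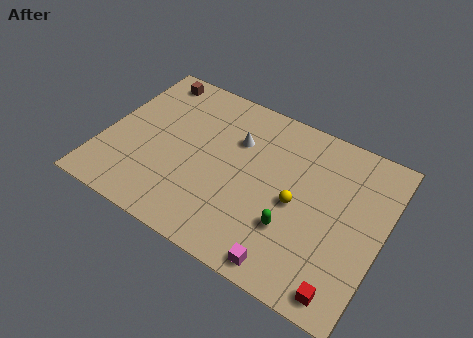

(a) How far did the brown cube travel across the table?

1.6

From (2.6, 7.4) to (1.7, 8.7), the brown cube covered √(0.9² + 1.3²) ≈ 1.6 units.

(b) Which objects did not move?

the yellow sphere and the green capsule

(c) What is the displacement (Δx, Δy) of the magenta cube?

(-2.2, -0.2)

From the two frames, the magenta cube sits at roughly (12.5, 1.2) before and (10.3, 1.0) after.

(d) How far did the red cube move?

3.1

The red cube moved from about (13.8, 4.1) to (13.2, 1.1), a distance of √(0.6² + 3.0²) ≈ 3.1.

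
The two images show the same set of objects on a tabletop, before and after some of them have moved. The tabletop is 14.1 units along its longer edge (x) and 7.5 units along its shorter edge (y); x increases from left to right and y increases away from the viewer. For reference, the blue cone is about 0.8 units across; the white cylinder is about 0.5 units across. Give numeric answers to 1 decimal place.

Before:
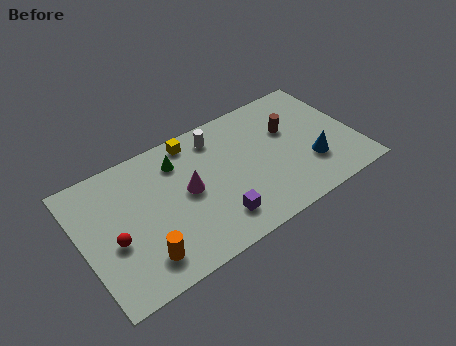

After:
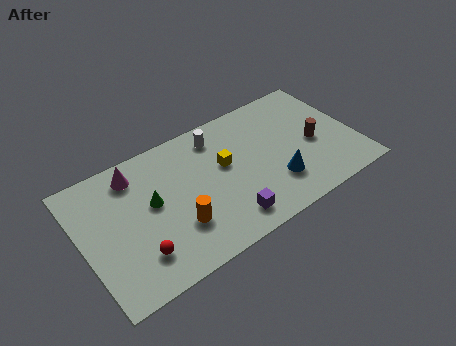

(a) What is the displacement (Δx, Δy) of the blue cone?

(-1.9, -0.2)

From the two frames, the blue cone sits at roughly (11.6, 2.3) before and (9.7, 2.1) after.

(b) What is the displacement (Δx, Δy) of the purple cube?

(0.5, -0.3)

The purple cube was at about (6.5, 1.6) and moved to about (7.0, 1.3).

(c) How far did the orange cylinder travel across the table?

2.1

The orange cylinder moved from about (2.7, 1.5) to (4.6, 2.3), a distance of √(1.9² + 0.8²) ≈ 2.1.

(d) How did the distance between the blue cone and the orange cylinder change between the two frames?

-3.8

Before: roughly 8.9 units apart; after: 5.1. That's 3.8 units closer together.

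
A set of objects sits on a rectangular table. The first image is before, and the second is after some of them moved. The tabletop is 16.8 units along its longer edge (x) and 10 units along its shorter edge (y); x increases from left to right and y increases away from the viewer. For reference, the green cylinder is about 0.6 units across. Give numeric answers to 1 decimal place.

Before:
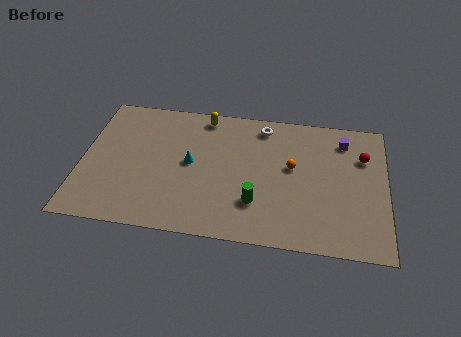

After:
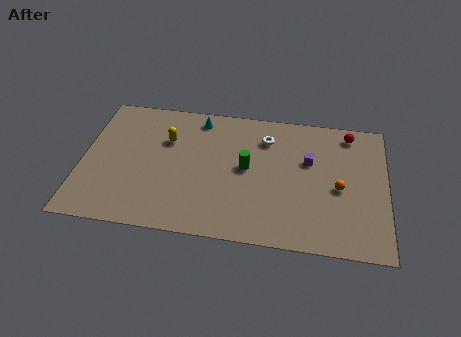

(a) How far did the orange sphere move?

2.9

The orange sphere was near (11.6, 5.7) before and (14.2, 4.5) after, so it travelled √(2.6² + 1.2²) ≈ 2.9 units.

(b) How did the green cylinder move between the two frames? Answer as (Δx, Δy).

(-0.6, 2.5)

The green cylinder started near (9.7, 2.8) and ended near (9.1, 5.3).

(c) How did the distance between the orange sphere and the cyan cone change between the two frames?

+3.3

The distance was about 5.6 in the first image and 8.9 in the second, so they moved 3.3 units further apart.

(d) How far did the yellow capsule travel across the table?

2.9

The yellow capsule was near (6.6, 8.9) before and (4.6, 6.8) after, so it travelled √(2.0² + 2.1²) ≈ 2.9 units.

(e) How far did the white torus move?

0.9

The white torus was near (9.9, 8.6) before and (10.1, 7.7) after, so it travelled √(0.2² + 0.9²) ≈ 0.9 units.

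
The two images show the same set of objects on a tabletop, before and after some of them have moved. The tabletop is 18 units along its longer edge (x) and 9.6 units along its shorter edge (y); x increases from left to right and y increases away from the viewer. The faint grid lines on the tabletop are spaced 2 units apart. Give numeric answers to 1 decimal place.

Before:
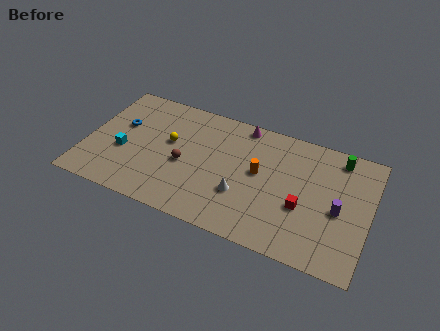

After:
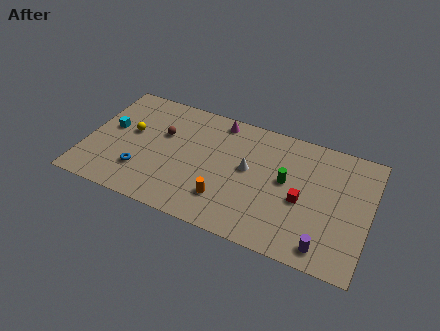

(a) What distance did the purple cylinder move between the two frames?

3.1

The purple cylinder was near (16.1, 4.3) before and (15.5, 1.3) after, so it travelled √(0.6² + 3.0²) ≈ 3.1 units.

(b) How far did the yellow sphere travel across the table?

2.5

From (5.2, 5.6) to (2.7, 5.5), the yellow sphere covered √(2.5² + 0.1²) ≈ 2.5 units.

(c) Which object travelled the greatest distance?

the green cylinder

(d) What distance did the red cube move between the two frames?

0.5

The red cube was near (13.9, 3.7) before and (13.8, 4.2) after, so it travelled √(0.1² + 0.5²) ≈ 0.5 units.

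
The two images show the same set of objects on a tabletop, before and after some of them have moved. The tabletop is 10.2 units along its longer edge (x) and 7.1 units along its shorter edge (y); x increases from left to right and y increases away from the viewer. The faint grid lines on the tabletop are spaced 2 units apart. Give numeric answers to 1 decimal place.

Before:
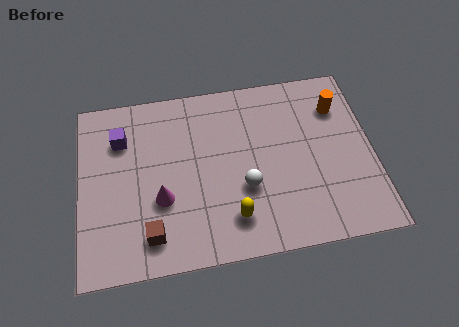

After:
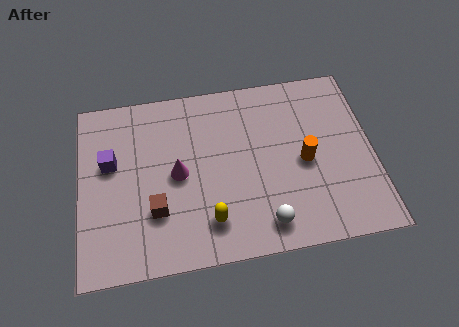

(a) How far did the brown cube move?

0.9

From (2.4, 1.3) to (2.6, 2.2), the brown cube covered √(0.2² + 0.9²) ≈ 0.9 units.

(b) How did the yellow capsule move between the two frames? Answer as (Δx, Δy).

(-0.8, 0.0)

From the two frames, the yellow capsule sits at roughly (5.2, 1.5) before and (4.4, 1.5) after.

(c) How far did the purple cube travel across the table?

1.0

The purple cube was near (1.5, 5.2) before and (1.1, 4.3) after, so it travelled √(0.4² + 0.9²) ≈ 1.0 units.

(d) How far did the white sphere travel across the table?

1.6

The white sphere moved from about (5.7, 2.6) to (6.3, 1.1), a distance of √(0.6² + 1.5²) ≈ 1.6.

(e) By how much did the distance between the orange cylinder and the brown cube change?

-2.5

Before: roughly 7.8 units apart; after: 5.3. That's 2.5 units closer together.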